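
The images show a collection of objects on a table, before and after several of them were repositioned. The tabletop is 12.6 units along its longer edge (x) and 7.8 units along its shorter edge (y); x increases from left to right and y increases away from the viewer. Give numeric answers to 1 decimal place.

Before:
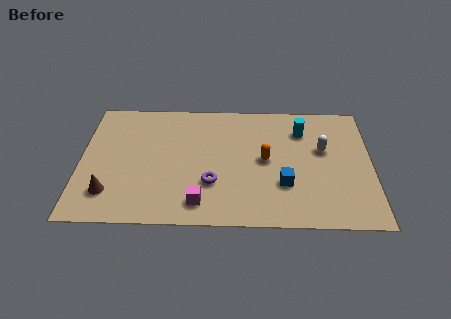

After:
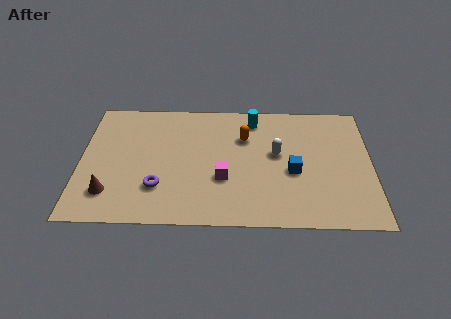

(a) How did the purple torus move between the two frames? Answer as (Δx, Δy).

(-2.3, -0.3)

From the two frames, the purple torus sits at roughly (5.7, 2.5) before and (3.4, 2.2) after.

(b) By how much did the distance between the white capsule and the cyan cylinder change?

+0.9

Before: roughly 1.5 units apart; after: 2.4. That's 0.9 units further apart.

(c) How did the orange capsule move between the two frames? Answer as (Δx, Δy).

(-0.9, 1.4)

The orange capsule was at about (8.0, 4.0) and moved to about (7.1, 5.4).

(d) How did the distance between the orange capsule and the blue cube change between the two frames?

+1.3

The distance was about 1.7 in the first image and 3.0 in the second, so they moved 1.3 units further apart.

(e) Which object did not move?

the brown cone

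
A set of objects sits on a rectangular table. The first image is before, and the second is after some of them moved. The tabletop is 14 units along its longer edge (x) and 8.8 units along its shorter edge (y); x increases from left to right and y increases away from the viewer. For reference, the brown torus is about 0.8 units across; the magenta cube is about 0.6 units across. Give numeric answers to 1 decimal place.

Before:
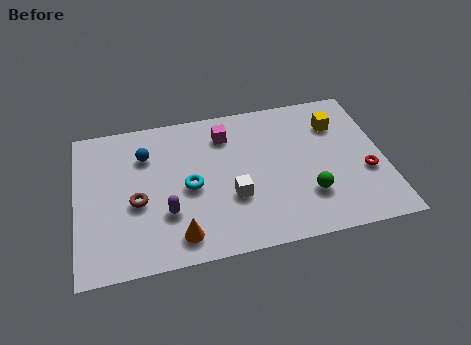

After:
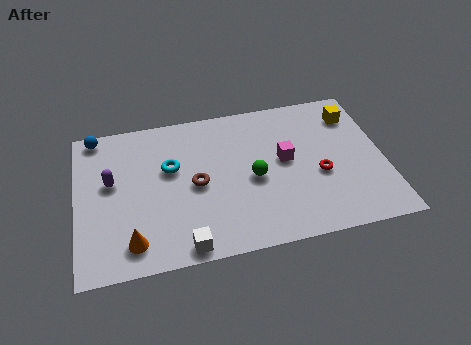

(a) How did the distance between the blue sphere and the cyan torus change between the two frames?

+1.2

The distance was about 3.0 in the first image and 4.2 in the second, so they moved 1.2 units further apart.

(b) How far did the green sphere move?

2.8

From (10.4, 2.5) to (8.0, 4.0), the green sphere covered √(2.4² + 1.5²) ≈ 2.8 units.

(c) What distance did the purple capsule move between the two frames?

3.3

The purple capsule was near (4.0, 2.8) before and (1.6, 5.1) after, so it travelled √(2.4² + 2.3²) ≈ 3.3 units.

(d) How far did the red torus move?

2.1

The red torus was near (13.1, 3.3) before and (11.0, 3.6) after, so it travelled √(2.1² + 0.3²) ≈ 2.1 units.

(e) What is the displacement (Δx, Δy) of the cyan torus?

(-0.8, 1.3)

From the two frames, the cyan torus sits at roughly (5.1, 4.1) before and (4.3, 5.4) after.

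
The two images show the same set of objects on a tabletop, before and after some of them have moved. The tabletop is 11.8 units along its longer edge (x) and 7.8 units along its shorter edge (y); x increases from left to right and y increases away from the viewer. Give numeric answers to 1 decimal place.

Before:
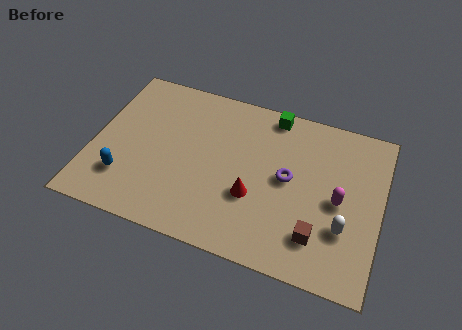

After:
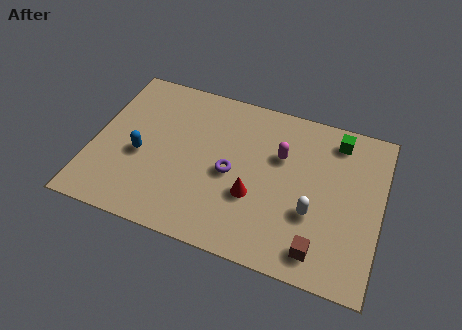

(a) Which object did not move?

the red cone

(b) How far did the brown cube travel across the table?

0.6

The brown cube was near (9.4, 1.8) before and (9.5, 1.2) after, so it travelled √(0.1² + 0.6²) ≈ 0.6 units.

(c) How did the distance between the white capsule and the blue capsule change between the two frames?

-1.8

They were about 8.9 units apart before and 7.1 after — 1.8 units closer together.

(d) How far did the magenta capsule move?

2.9

From (10.1, 3.7) to (7.6, 5.1), the magenta capsule covered √(2.5² + 1.4²) ≈ 2.9 units.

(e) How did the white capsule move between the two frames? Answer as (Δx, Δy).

(-1.3, 0.3)

From the two frames, the white capsule sits at roughly (10.4, 2.5) before and (9.1, 2.8) after.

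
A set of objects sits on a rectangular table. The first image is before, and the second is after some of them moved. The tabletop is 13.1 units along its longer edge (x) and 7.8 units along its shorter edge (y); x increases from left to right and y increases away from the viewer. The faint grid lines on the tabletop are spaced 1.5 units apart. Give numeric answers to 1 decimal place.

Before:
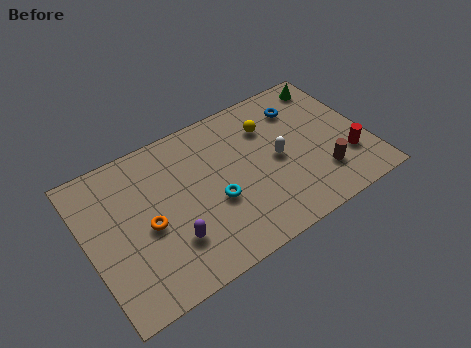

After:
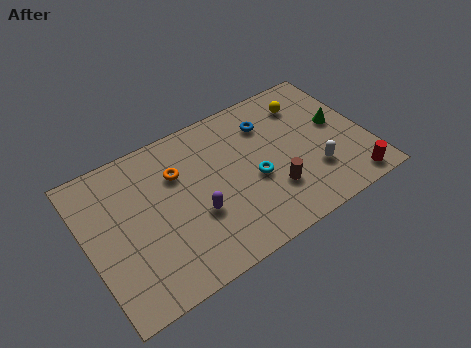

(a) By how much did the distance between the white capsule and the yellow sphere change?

+1.9

Before: roughly 1.9 units apart; after: 3.8. That's 1.9 units further apart.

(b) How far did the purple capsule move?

1.5

From (3.6, 2.2) to (4.9, 2.9), the purple capsule covered √(1.3² + 0.7²) ≈ 1.5 units.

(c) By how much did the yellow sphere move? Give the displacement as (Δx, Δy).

(1.9, 0.4)

From the two frames, the yellow sphere sits at roughly (8.8, 5.7) before and (10.7, 6.1) after.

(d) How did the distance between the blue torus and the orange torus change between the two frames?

-3.7

They were about 8.1 units apart before and 4.4 after — 3.7 units closer together.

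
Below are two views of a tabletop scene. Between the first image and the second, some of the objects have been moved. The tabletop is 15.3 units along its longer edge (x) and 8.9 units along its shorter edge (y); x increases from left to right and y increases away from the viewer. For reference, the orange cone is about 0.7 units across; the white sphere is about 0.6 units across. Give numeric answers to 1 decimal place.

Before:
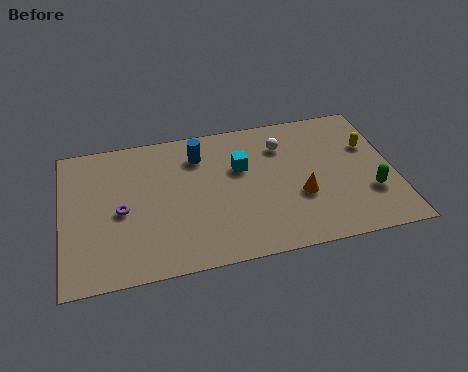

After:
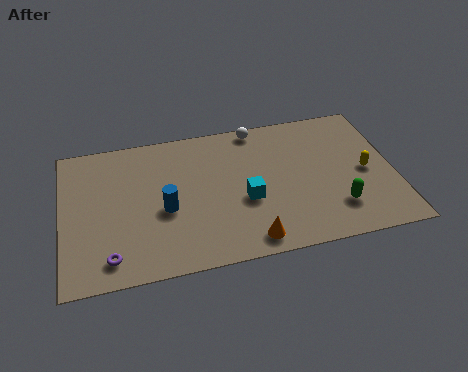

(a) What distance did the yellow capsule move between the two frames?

1.6

The yellow capsule moved from about (14.3, 5.8) to (14.0, 4.2), a distance of √(0.3² + 1.6²) ≈ 1.6.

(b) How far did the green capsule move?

1.7

From (14.1, 2.8) to (12.5, 2.2), the green capsule covered √(1.6² + 0.6²) ≈ 1.7 units.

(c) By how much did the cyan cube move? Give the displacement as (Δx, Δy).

(0.1, -2.1)

The cyan cube started near (8.3, 5.7) and ended near (8.4, 3.6).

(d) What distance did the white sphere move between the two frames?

1.8

The white sphere was near (10.3, 6.7) before and (9.2, 8.1) after, so it travelled √(1.1² + 1.4²) ≈ 1.8 units.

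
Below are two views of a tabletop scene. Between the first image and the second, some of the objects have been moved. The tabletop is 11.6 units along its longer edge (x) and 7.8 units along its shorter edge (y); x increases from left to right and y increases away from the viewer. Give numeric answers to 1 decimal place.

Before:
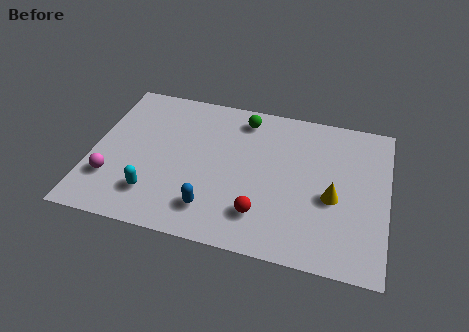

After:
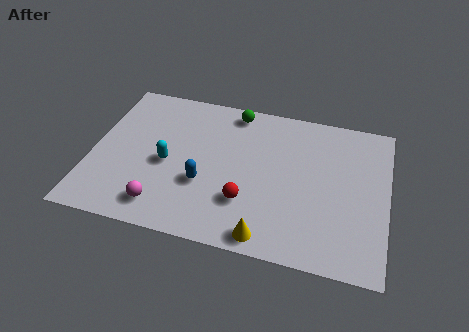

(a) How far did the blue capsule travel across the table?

1.3

The blue capsule moved from about (4.9, 1.6) to (4.5, 2.8), a distance of √(0.4² + 1.2²) ≈ 1.3.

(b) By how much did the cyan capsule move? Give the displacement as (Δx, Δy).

(0.4, 1.7)

From the two frames, the cyan capsule sits at roughly (2.6, 1.8) before and (3.0, 3.5) after.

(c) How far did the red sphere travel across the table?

0.8

The red sphere moved from about (6.8, 1.8) to (6.2, 2.3), a distance of √(0.6² + 0.5²) ≈ 0.8.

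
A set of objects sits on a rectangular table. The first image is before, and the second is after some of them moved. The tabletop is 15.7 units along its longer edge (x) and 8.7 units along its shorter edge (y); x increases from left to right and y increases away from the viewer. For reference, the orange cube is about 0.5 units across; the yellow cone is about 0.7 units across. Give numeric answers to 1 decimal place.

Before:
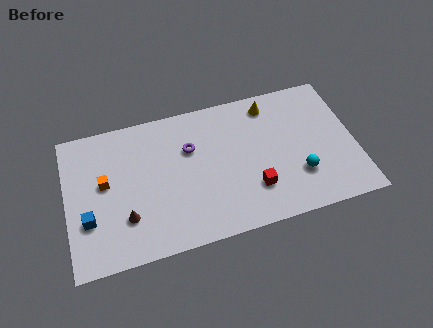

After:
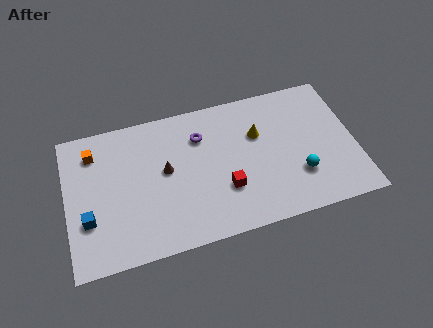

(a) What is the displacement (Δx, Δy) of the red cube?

(-1.5, 0.4)

From the two frames, the red cube sits at roughly (10.0, 2.4) before and (8.5, 2.8) after.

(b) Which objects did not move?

the cyan sphere and the blue cube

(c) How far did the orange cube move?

2.1

The orange cube was near (2.1, 4.9) before and (1.6, 6.9) after, so it travelled √(0.5² + 2.0²) ≈ 2.1 units.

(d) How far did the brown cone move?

3.3

The brown cone was near (3.1, 2.5) before and (5.4, 4.8) after, so it travelled √(2.3² + 2.3²) ≈ 3.3 units.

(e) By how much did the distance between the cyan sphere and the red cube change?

+1.5

The distance was about 2.5 in the first image and 4.0 in the second, so they moved 1.5 units further apart.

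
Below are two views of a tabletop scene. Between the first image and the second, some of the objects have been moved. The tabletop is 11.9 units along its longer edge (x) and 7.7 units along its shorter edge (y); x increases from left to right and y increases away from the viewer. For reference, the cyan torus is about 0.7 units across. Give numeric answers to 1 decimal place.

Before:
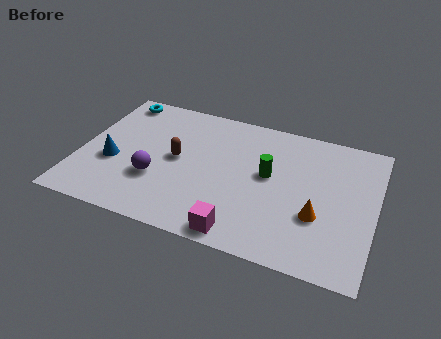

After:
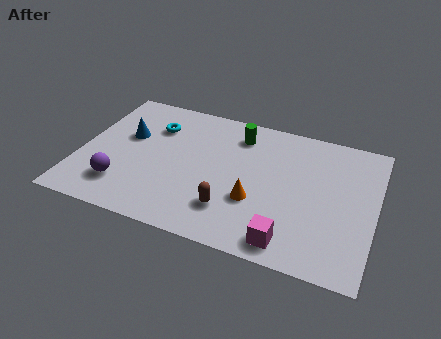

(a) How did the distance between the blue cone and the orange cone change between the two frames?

-2.5

Before: roughly 8.3 units apart; after: 5.8. That's 2.5 units closer together.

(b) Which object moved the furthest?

the brown capsule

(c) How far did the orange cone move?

2.5

The orange cone was near (9.7, 2.7) before and (7.2, 2.7) after, so it travelled √(2.5² + 0.0²) ≈ 2.5 units.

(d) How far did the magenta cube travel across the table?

1.9

From (6.8, 0.8) to (8.7, 1.0), the magenta cube covered √(1.9² + 0.2²) ≈ 1.9 units.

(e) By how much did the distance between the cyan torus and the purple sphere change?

-0.8

They were about 4.7 units apart before and 3.9 after — 0.8 units closer together.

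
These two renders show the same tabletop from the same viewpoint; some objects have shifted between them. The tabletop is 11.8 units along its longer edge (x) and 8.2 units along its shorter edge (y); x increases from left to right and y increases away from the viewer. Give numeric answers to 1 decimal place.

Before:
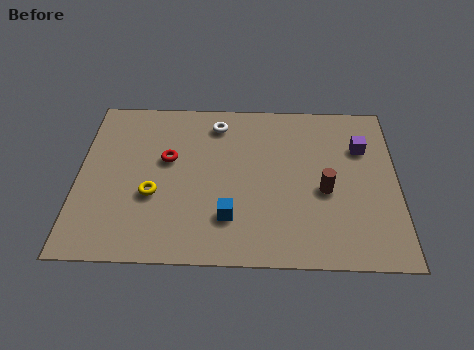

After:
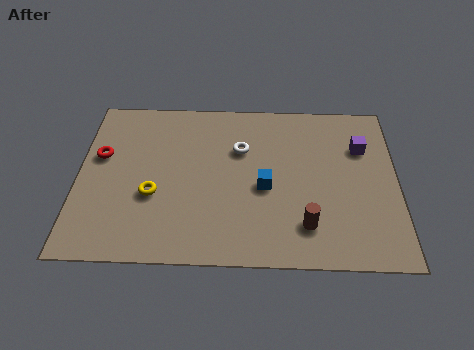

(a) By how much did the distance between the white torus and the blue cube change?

-2.6

The distance was about 4.7 in the first image and 2.1 in the second, so they moved 2.6 units closer together.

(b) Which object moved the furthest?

the red torus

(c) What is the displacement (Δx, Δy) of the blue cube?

(1.3, 1.5)

The blue cube was at about (5.6, 2.1) and moved to about (6.9, 3.6).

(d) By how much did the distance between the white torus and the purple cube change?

-1.0

The distance was about 5.5 in the first image and 4.5 in the second, so they moved 1.0 units closer together.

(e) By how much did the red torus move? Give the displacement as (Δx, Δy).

(-2.5, 0.1)

The red torus started near (3.3, 4.9) and ended near (0.8, 5.0).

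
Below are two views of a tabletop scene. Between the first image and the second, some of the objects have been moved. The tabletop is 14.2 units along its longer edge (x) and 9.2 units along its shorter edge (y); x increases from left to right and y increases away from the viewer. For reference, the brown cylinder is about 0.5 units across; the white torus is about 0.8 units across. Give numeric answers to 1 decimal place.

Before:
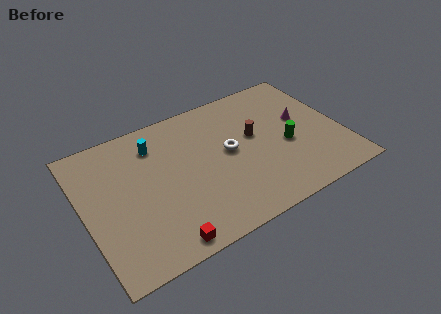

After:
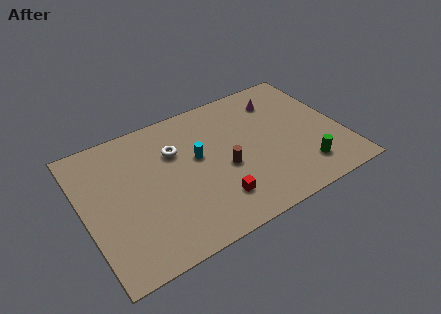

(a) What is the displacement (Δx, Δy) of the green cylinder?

(0.6, -2.0)

The green cylinder started near (11.1, 3.9) and ended near (11.7, 1.9).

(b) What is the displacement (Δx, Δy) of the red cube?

(3.1, 1.2)

The red cube was at about (3.7, 0.9) and moved to about (6.8, 2.1).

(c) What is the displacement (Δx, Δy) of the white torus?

(-2.8, 1.4)

The white torus started near (8.0, 4.9) and ended near (5.2, 6.3).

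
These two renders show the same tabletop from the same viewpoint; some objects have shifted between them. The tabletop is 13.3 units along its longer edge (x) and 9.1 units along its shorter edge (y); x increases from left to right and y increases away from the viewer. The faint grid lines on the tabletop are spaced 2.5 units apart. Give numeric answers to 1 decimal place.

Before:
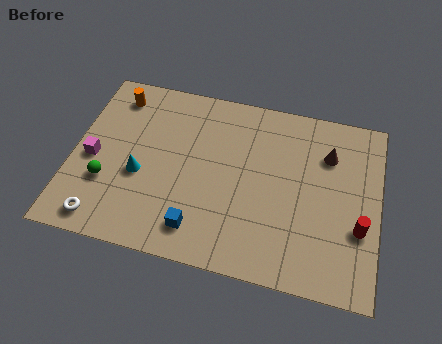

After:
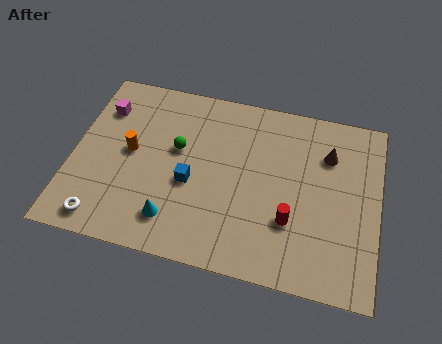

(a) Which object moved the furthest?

the green sphere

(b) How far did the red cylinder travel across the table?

2.9

The red cylinder was near (12.5, 3.2) before and (9.6, 2.9) after, so it travelled √(2.9² + 0.3²) ≈ 2.9 units.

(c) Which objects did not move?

the brown cone and the white torus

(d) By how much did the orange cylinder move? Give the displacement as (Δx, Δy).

(0.9, -2.8)

From the two frames, the orange cylinder sits at roughly (1.6, 7.6) before and (2.5, 4.8) after.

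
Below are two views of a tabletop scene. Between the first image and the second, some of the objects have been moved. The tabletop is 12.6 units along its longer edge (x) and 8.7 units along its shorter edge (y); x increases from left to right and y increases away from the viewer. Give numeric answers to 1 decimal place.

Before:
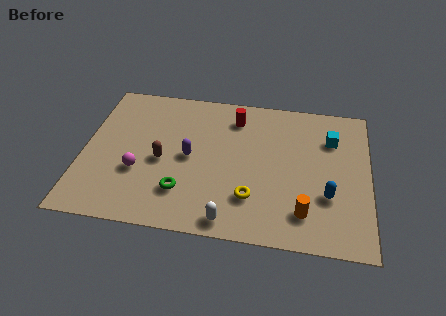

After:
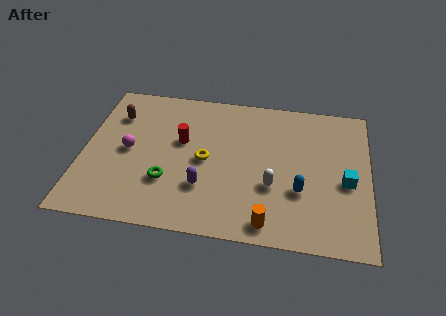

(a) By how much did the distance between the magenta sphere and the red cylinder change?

-3.2

Before: roughly 5.7 units apart; after: 2.5. That's 3.2 units closer together.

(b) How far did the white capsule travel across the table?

2.8

From (6.6, 0.9) to (8.4, 3.1), the white capsule covered √(1.8² + 2.2²) ≈ 2.8 units.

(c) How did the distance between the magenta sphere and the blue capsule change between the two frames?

-0.6

They were about 8.3 units apart before and 7.7 after — 0.6 units closer together.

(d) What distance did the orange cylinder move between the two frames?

1.7

From (9.8, 1.8) to (8.3, 1.0), the orange cylinder covered √(1.5² + 0.8²) ≈ 1.7 units.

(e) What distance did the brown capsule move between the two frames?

3.3

The brown capsule was near (3.5, 3.9) before and (1.3, 6.4) after, so it travelled √(2.2² + 2.5²) ≈ 3.3 units.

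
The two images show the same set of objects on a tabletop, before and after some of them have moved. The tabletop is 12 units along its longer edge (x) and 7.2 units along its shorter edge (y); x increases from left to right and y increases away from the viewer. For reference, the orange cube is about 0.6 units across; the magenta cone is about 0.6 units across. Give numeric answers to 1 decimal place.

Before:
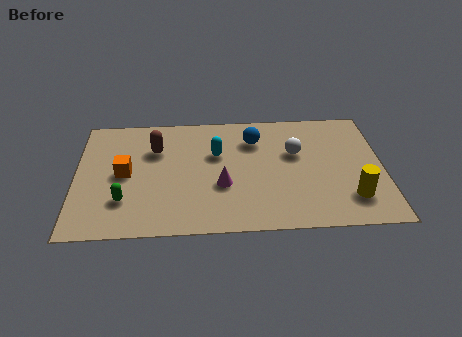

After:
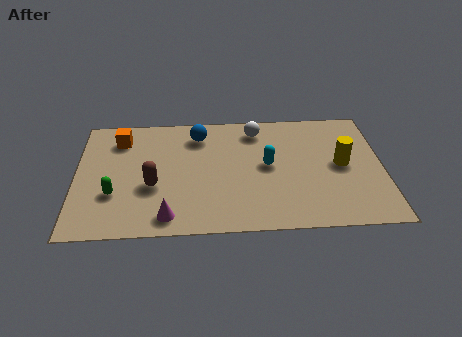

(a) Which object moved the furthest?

the magenta cone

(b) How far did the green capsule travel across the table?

0.6

The green capsule moved from about (1.9, 2.0) to (1.5, 2.4), a distance of √(0.4² + 0.4²) ≈ 0.6.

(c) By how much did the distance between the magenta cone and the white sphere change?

+2.7

They were about 3.4 units apart before and 6.1 after — 2.7 units further apart.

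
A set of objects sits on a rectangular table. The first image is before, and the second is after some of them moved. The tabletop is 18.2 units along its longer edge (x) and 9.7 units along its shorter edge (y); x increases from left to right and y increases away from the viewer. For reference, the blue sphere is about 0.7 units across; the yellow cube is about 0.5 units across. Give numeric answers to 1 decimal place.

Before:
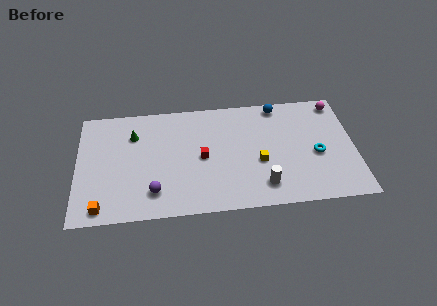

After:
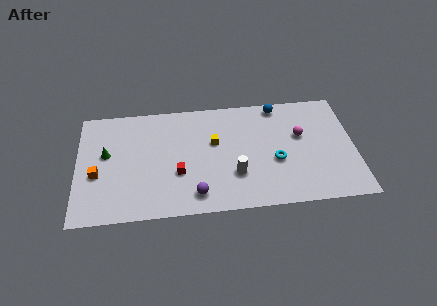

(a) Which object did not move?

the blue sphere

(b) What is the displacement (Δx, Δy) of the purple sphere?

(2.7, -0.5)

From the two frames, the purple sphere sits at roughly (5.0, 2.1) before and (7.7, 1.6) after.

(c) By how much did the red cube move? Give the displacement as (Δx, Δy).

(-1.6, -1.2)

The red cube was at about (8.2, 4.7) and moved to about (6.6, 3.5).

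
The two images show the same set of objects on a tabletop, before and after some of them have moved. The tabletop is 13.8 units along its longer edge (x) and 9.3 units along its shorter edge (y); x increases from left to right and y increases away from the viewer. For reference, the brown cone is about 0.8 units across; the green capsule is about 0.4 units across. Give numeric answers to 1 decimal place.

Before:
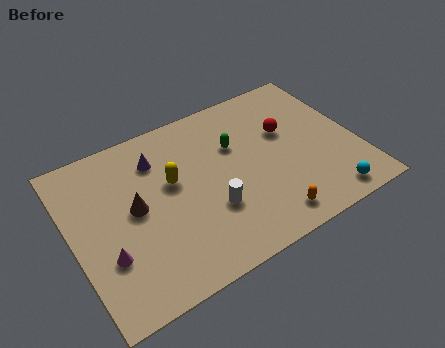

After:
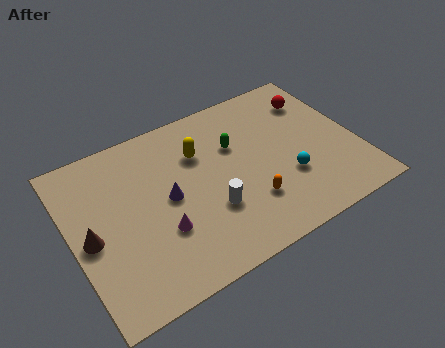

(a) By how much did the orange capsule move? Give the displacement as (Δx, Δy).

(-0.7, 1.3)

The orange capsule was at about (8.9, 1.3) and moved to about (8.2, 2.6).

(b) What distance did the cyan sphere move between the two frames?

2.6

The cyan sphere was near (11.8, 1.1) before and (10.2, 3.1) after, so it travelled √(1.6² + 2.0²) ≈ 2.6 units.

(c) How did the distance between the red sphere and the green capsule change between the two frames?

+1.8

The distance was about 2.5 in the first image and 4.3 in the second, so they moved 1.8 units further apart.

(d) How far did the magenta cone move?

2.6

From (1.4, 3.0) to (4.0, 3.1), the magenta cone covered √(2.6² + 0.1²) ≈ 2.6 units.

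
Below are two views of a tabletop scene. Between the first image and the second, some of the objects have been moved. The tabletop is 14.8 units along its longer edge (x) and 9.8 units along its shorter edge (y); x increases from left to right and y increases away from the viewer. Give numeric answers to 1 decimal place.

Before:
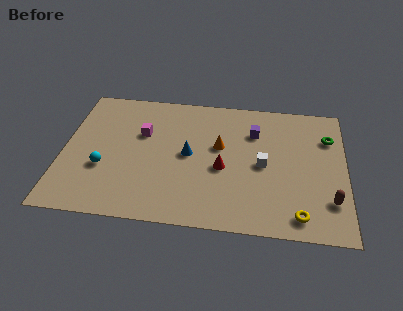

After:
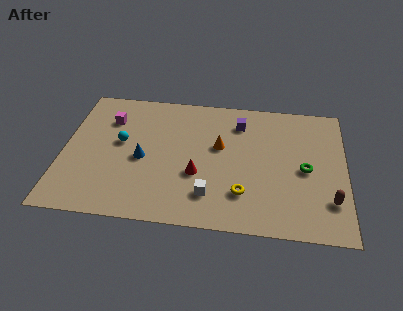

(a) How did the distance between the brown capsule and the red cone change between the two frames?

+1.1

The distance was about 5.9 in the first image and 7.0 in the second, so they moved 1.1 units further apart.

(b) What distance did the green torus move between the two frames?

2.8

The green torus moved from about (13.9, 7.1) to (12.7, 4.6), a distance of √(1.2² + 2.5²) ≈ 2.8.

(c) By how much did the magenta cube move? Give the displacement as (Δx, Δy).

(-1.8, 0.9)

From the two frames, the magenta cube sits at roughly (4.1, 6.3) before and (2.3, 7.2) after.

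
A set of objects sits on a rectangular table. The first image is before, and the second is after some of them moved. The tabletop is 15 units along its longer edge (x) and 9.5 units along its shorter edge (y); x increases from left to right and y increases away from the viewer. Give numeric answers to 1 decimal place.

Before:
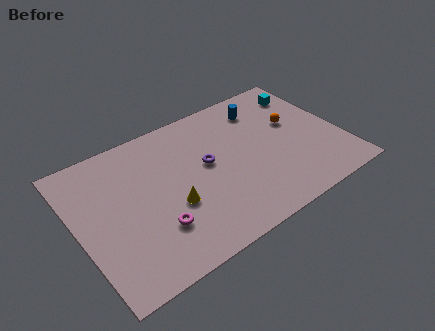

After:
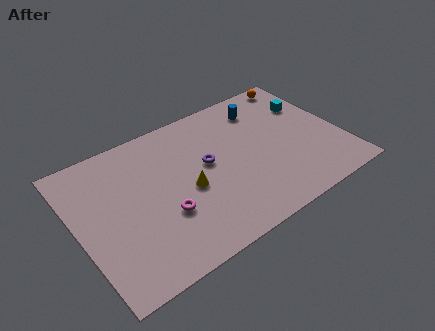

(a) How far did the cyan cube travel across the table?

1.0

The cyan cube moved from about (13.7, 7.6) to (13.7, 6.6), a distance of √(0.0² + 1.0²) ≈ 1.0.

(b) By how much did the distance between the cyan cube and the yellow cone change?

-1.5

The distance was about 9.5 in the first image and 8.0 in the second, so they moved 1.5 units closer together.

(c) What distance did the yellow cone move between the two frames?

1.2

The yellow cone moved from about (5.1, 3.6) to (6.1, 4.2), a distance of √(1.0² + 0.6²) ≈ 1.2.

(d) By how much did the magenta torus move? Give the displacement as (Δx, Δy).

(0.6, 0.6)

From the two frames, the magenta torus sits at roughly (4.0, 2.7) before and (4.6, 3.3) after.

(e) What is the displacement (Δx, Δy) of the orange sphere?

(1.0, 2.9)

From the two frames, the orange sphere sits at roughly (12.6, 5.7) before and (13.6, 8.6) after.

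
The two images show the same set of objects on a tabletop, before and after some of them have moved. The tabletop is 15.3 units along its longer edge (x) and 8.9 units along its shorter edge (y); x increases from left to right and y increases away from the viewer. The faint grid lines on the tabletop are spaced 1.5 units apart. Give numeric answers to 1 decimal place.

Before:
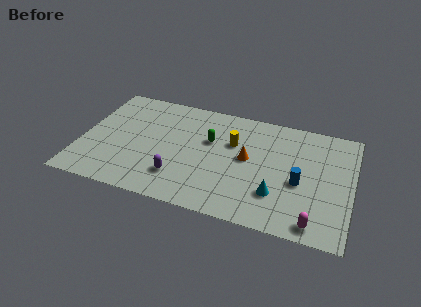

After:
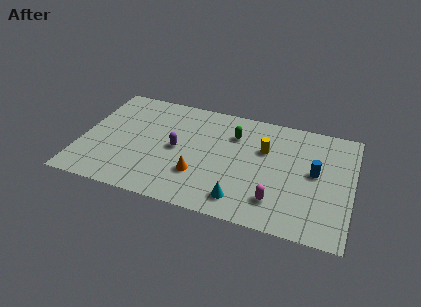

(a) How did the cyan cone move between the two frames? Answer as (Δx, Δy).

(-1.9, -1.0)

From the two frames, the cyan cone sits at roughly (11.2, 2.5) before and (9.3, 1.5) after.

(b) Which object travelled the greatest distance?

the orange cone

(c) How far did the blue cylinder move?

1.3

From (12.4, 3.8) to (13.2, 4.8), the blue cylinder covered √(0.8² + 1.0²) ≈ 1.3 units.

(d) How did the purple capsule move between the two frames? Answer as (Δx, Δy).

(-0.3, 2.2)

The purple capsule started near (5.7, 2.2) and ended near (5.4, 4.4).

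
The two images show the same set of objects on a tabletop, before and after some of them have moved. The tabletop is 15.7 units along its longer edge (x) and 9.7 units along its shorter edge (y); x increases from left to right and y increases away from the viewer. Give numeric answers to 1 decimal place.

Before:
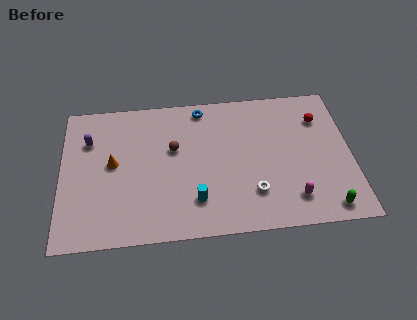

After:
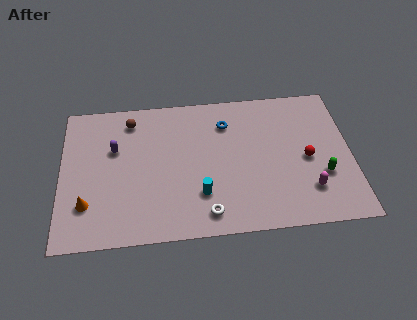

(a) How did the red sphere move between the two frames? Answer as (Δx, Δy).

(-0.8, -2.7)

From the two frames, the red sphere sits at roughly (14.1, 7.2) before and (13.3, 4.5) after.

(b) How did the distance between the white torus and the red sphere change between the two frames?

+0.3

The distance was about 6.0 in the first image and 6.3 in the second, so they moved 0.3 units further apart.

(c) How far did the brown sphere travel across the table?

3.2

The brown sphere moved from about (6.1, 5.9) to (3.8, 8.1), a distance of √(2.3² + 2.2²) ≈ 3.2.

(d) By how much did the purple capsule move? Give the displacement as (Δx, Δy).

(1.4, -0.7)

The purple capsule started near (1.5, 6.9) and ended near (2.9, 6.2).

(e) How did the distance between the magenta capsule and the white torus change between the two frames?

+3.4

They were about 2.2 units apart before and 5.6 after — 3.4 units further apart.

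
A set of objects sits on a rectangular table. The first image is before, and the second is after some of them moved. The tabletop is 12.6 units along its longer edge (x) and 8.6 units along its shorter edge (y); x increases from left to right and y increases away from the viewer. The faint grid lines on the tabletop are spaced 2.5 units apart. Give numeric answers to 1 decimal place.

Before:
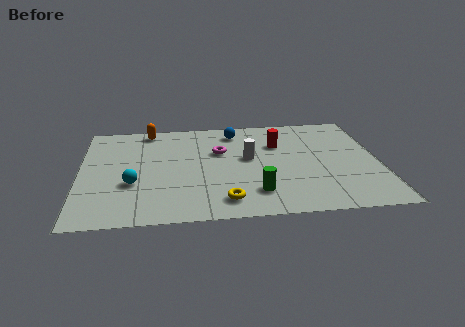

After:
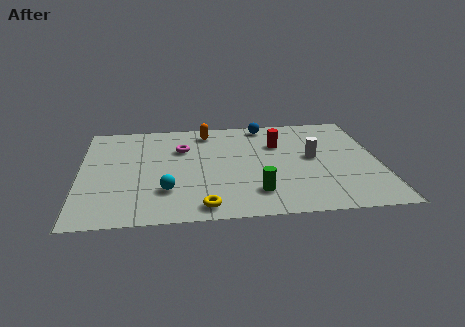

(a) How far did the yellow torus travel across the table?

1.0

From (6.0, 1.4) to (5.1, 1.0), the yellow torus covered √(0.9² + 0.4²) ≈ 1.0 units.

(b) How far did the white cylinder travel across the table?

2.7

The white cylinder was near (7.1, 4.8) before and (9.8, 4.6) after, so it travelled √(2.7² + 0.2²) ≈ 2.7 units.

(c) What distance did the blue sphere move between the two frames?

1.4

From (6.6, 7.2) to (7.9, 7.7), the blue sphere covered √(1.3² + 0.5²) ≈ 1.4 units.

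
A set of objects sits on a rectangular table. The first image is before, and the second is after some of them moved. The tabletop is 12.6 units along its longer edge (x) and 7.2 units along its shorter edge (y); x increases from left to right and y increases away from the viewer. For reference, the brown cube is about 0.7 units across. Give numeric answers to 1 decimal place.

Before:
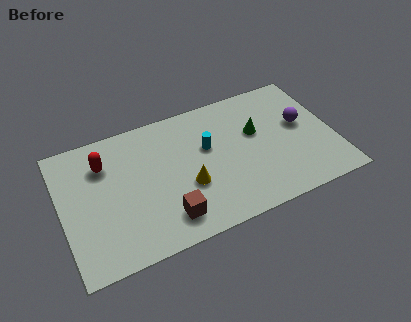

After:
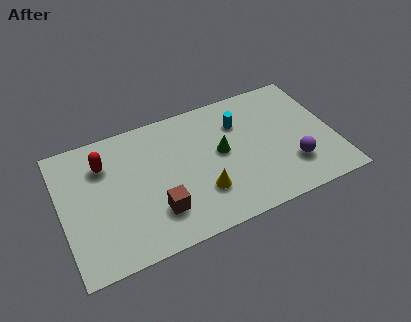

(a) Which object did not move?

the red capsule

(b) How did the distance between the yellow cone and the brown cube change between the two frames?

+0.4

The distance was about 1.7 in the first image and 2.1 in the second, so they moved 0.4 units further apart.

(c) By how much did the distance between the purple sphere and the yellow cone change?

-1.5

The distance was about 5.7 in the first image and 4.2 in the second, so they moved 1.5 units closer together.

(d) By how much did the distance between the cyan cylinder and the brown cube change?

+1.6

They were about 3.7 units apart before and 5.3 after — 1.6 units further apart.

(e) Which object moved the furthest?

the purple sphere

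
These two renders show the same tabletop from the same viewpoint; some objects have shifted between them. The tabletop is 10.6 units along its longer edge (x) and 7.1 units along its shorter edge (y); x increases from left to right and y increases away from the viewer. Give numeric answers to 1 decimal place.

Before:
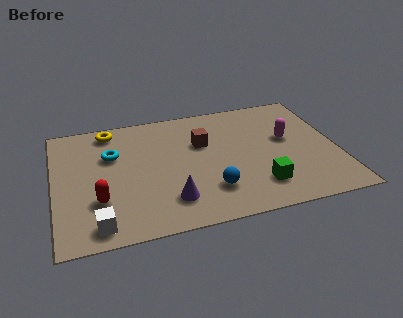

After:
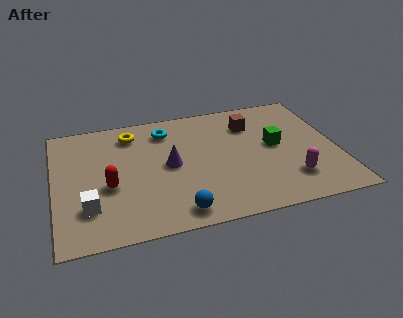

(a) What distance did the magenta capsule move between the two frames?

2.4

The magenta capsule was near (8.8, 4.1) before and (8.7, 1.7) after, so it travelled √(0.1² + 2.4²) ≈ 2.4 units.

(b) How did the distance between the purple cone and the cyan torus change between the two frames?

-1.6

They were about 3.7 units apart before and 2.1 after — 1.6 units closer together.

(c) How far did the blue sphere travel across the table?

1.6

The blue sphere was near (5.7, 1.8) before and (4.4, 0.9) after, so it travelled √(1.3² + 0.9²) ≈ 1.6 units.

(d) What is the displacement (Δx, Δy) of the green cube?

(0.8, 2.2)

The green cube started near (7.5, 1.6) and ended near (8.3, 3.8).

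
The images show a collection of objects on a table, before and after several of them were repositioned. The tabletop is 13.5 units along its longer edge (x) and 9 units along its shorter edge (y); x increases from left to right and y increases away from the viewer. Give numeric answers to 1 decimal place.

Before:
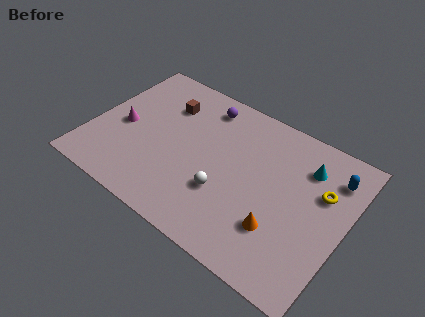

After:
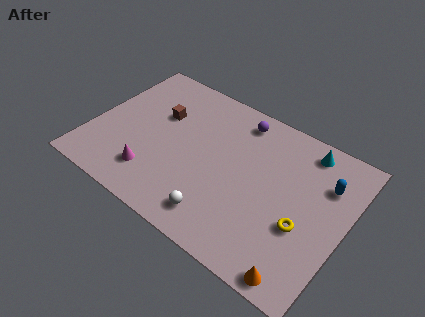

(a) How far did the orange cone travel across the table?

2.3

The orange cone was near (10.4, 2.6) before and (11.9, 0.8) after, so it travelled √(1.5² + 1.8²) ≈ 2.3 units.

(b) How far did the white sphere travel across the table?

1.5

From (7.4, 3.0) to (7.4, 1.5), the white sphere covered √(0.0² + 1.5²) ≈ 1.5 units.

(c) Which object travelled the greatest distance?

the magenta cone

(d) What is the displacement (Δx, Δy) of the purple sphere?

(1.9, 0.1)

The purple sphere started near (5.4, 7.6) and ended near (7.3, 7.7).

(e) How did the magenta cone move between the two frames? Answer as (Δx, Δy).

(2.1, -2.1)

From the two frames, the magenta cone sits at roughly (1.6, 4.1) before and (3.7, 2.0) after.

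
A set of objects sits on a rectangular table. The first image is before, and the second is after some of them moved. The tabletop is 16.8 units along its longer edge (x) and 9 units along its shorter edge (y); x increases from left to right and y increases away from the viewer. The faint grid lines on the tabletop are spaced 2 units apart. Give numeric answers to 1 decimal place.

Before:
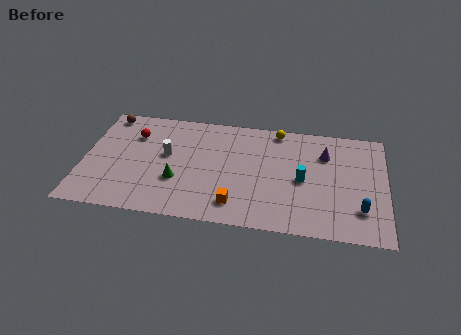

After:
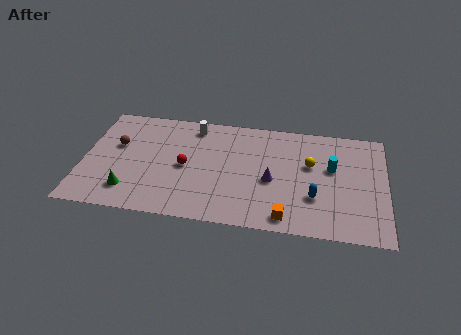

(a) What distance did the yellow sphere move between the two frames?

3.2

From (10.7, 8.1) to (12.6, 5.5), the yellow sphere covered √(1.9² + 2.6²) ≈ 3.2 units.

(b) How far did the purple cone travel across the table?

3.9

The purple cone moved from about (13.4, 6.5) to (10.5, 3.9), a distance of √(2.9² + 2.6²) ≈ 3.9.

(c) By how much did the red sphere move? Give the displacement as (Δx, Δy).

(3.0, -2.2)

From the two frames, the red sphere sits at roughly (2.7, 6.5) before and (5.7, 4.3) after.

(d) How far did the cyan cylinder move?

2.0

The cyan cylinder moved from about (12.2, 4.2) to (13.8, 5.4), a distance of √(1.6² + 1.2²) ≈ 2.0.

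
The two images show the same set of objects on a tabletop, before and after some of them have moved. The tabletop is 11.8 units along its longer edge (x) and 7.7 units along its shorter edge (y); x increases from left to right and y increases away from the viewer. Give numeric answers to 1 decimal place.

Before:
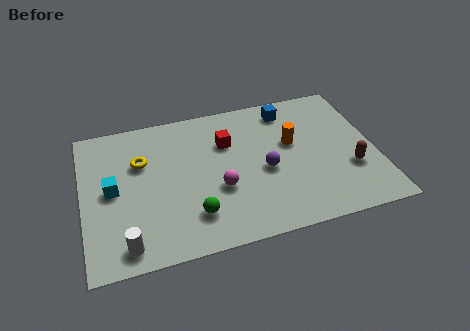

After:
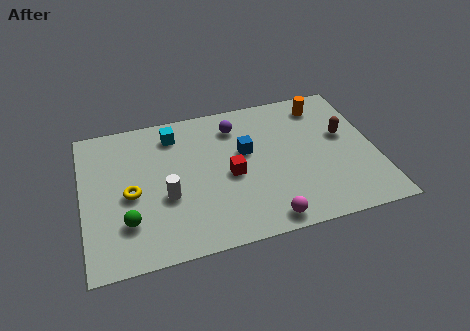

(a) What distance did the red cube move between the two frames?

1.8

The red cube was near (5.9, 5.3) before and (5.9, 3.5) after, so it travelled √(0.0² + 1.8²) ≈ 1.8 units.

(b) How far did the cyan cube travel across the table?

3.5

From (1.2, 3.9) to (3.8, 6.3), the cyan cube covered √(2.6² + 2.4²) ≈ 3.5 units.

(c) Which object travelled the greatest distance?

the cyan cube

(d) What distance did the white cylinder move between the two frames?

2.6

The white cylinder moved from about (1.6, 1.0) to (3.3, 3.0), a distance of √(1.7² + 2.0²) ≈ 2.6.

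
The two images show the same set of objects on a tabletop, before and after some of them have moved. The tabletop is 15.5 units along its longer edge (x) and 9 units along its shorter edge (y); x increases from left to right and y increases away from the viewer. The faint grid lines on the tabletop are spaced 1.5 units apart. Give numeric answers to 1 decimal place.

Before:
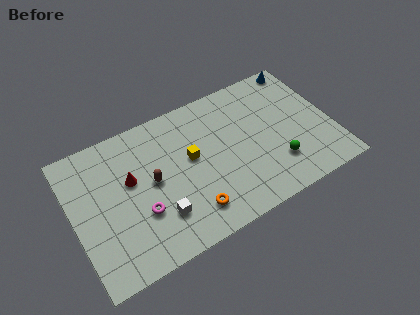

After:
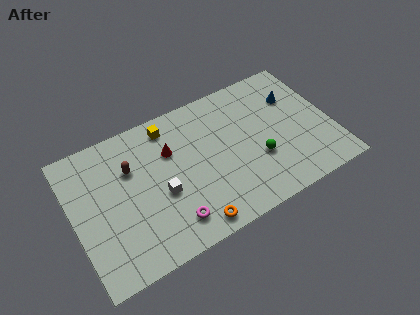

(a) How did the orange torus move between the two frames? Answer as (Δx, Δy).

(-0.1, -0.8)

The orange torus started near (6.6, 1.8) and ended near (6.5, 1.0).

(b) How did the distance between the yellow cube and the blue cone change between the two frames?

-0.3

They were about 7.9 units apart before and 7.6 after — 0.3 units closer together.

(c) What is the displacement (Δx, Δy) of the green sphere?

(-1.0, 0.8)

From the two frames, the green sphere sits at roughly (11.9, 2.4) before and (10.9, 3.2) after.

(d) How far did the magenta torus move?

2.1

From (3.8, 3.1) to (5.4, 1.7), the magenta torus covered √(1.6² + 1.4²) ≈ 2.1 units.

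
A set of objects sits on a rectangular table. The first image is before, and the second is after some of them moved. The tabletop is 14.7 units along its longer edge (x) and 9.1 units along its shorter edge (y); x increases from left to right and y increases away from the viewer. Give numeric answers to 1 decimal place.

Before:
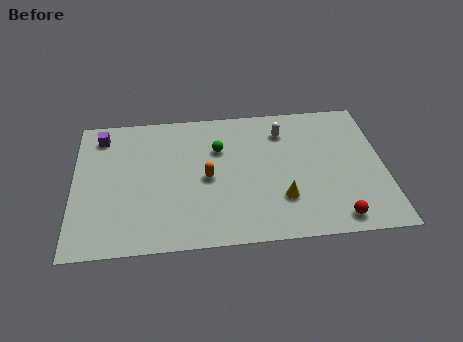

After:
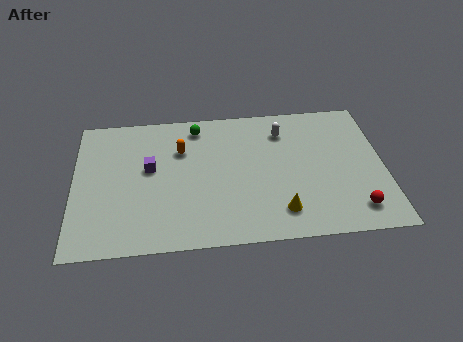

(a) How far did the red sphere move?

1.0

From (12.3, 1.1) to (13.2, 1.6), the red sphere covered √(0.9² + 0.5²) ≈ 1.0 units.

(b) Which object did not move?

the white capsule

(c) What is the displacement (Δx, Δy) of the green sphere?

(-1.0, 1.6)

The green sphere started near (6.9, 6.2) and ended near (5.9, 7.8).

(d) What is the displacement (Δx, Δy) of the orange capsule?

(-1.2, 2.0)

The orange capsule started near (6.3, 4.3) and ended near (5.1, 6.3).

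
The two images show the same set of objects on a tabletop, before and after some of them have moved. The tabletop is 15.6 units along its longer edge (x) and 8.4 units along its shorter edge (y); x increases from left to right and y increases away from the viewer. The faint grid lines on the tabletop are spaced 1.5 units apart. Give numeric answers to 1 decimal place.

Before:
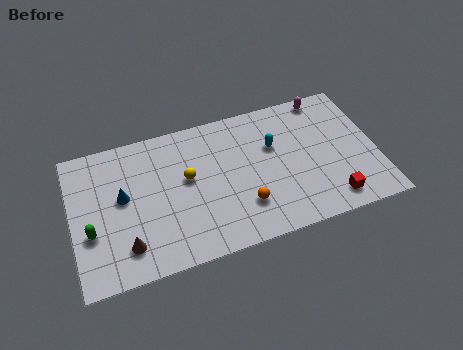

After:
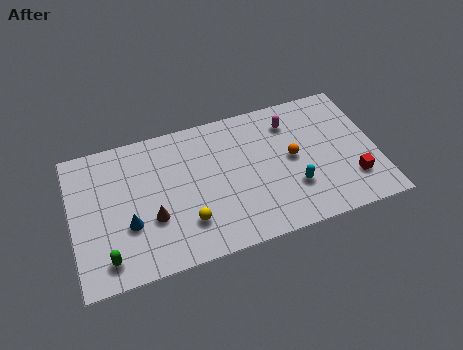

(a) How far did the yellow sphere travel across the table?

2.6

From (5.9, 4.8) to (5.7, 2.2), the yellow sphere covered √(0.2² + 2.6²) ≈ 2.6 units.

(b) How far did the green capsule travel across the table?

1.8

The green capsule was near (0.9, 3.1) before and (1.6, 1.4) after, so it travelled √(0.7² + 1.7²) ≈ 1.8 units.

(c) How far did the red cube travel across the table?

1.5

The red cube was near (13.0, 1.3) before and (14.2, 2.2) after, so it travelled √(1.2² + 0.9²) ≈ 1.5 units.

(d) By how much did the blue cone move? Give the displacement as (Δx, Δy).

(0.2, -1.7)

The blue cone started near (2.6, 4.7) and ended near (2.8, 3.0).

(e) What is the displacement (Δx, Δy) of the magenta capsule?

(-1.9, -1.0)

The magenta capsule started near (13.3, 7.6) and ended near (11.4, 6.6).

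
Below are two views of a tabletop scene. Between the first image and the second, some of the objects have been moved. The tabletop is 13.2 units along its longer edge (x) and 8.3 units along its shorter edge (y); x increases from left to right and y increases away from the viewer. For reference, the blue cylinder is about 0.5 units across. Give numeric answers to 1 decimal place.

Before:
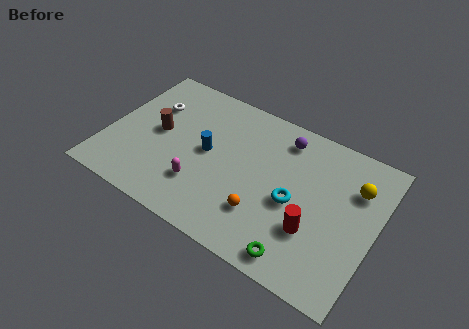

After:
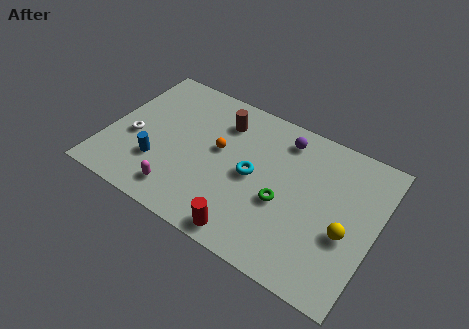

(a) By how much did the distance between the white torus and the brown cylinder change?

+3.5

Before: roughly 1.5 units apart; after: 5.0. That's 3.5 units further apart.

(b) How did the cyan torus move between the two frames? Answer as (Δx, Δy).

(-2.1, 0.4)

The cyan torus was at about (9.3, 3.7) and moved to about (7.2, 4.1).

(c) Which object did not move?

the purple sphere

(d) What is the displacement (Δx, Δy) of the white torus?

(-0.5, -2.3)

The white torus started near (1.8, 5.7) and ended near (1.3, 3.4).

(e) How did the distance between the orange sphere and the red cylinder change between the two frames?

+1.9

The distance was about 2.4 in the first image and 4.3 in the second, so they moved 1.9 units further apart.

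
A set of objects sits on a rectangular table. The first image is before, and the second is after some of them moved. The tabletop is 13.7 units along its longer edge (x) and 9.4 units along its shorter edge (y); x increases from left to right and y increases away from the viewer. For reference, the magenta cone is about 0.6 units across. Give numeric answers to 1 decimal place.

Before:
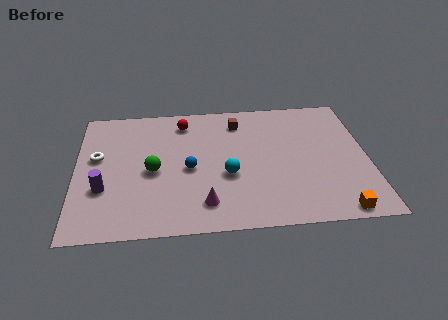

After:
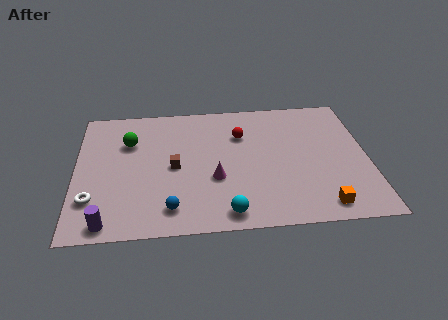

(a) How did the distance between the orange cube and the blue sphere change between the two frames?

-0.6

The distance was about 7.6 in the first image and 7.0 in the second, so they moved 0.6 units closer together.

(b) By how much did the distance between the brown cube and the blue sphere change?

-1.2

They were about 4.1 units apart before and 2.9 after — 1.2 units closer together.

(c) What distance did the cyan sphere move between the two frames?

2.6

The cyan sphere was near (7.1, 3.7) before and (7.0, 1.1) after, so it travelled √(0.1² + 2.6²) ≈ 2.6 units.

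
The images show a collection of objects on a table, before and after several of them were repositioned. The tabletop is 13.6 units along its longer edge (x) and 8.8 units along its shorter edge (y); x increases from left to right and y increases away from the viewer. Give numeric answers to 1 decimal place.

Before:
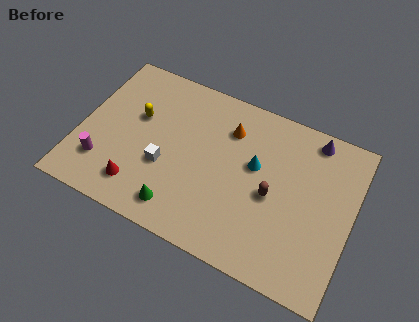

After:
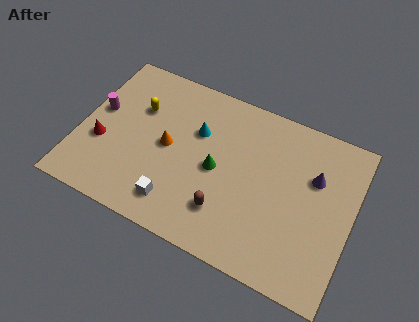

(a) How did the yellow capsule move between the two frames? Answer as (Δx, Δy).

(0.0, 0.5)

The yellow capsule was at about (2.7, 5.4) and moved to about (2.7, 5.9).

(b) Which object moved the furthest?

the orange cone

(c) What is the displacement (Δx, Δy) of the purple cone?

(0.3, -2.0)

The purple cone was at about (11.3, 7.8) and moved to about (11.6, 5.8).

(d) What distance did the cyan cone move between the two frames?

3.1

The cyan cone moved from about (8.7, 5.2) to (5.7, 5.8), a distance of √(3.0² + 0.6²) ≈ 3.1.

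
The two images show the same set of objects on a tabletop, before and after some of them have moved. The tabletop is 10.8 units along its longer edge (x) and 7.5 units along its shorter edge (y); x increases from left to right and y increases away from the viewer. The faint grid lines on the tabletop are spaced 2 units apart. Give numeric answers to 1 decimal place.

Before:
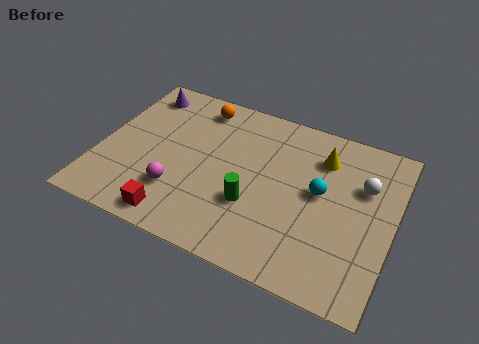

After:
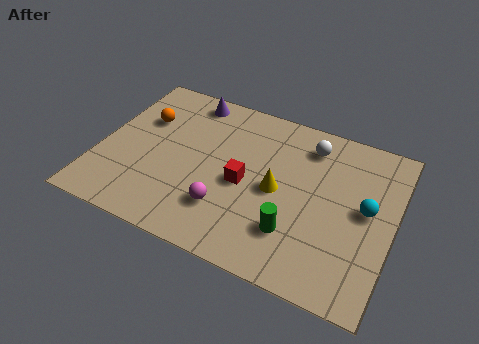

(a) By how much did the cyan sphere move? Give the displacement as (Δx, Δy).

(1.7, -0.1)

The cyan sphere was at about (8.1, 4.1) and moved to about (9.8, 4.0).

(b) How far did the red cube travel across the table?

3.3

The red cube moved from about (3.2, 0.9) to (5.4, 3.4), a distance of √(2.2² + 2.5²) ≈ 3.3.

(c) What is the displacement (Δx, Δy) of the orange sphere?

(-1.9, -1.4)

The orange sphere started near (3.3, 6.4) and ended near (1.4, 5.0).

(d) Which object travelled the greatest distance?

the red cube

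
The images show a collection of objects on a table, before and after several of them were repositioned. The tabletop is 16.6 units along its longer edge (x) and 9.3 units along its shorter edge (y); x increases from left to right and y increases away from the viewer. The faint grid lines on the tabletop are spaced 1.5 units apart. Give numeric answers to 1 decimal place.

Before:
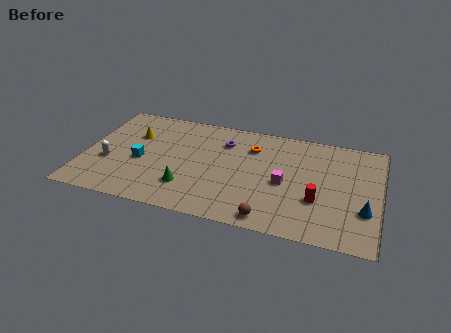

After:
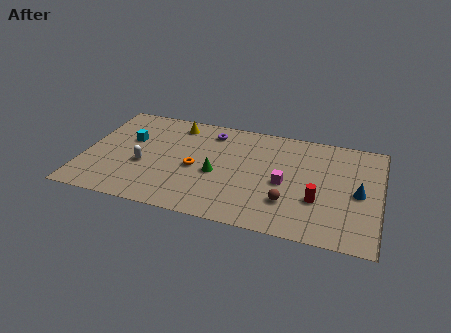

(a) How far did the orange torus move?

4.0

The orange torus moved from about (9.3, 6.9) to (6.3, 4.2), a distance of √(3.0² + 2.7²) ≈ 4.0.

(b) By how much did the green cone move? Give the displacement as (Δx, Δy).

(1.5, 1.6)

The green cone was at about (6.0, 2.4) and moved to about (7.5, 4.0).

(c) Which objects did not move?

the magenta cube and the red cylinder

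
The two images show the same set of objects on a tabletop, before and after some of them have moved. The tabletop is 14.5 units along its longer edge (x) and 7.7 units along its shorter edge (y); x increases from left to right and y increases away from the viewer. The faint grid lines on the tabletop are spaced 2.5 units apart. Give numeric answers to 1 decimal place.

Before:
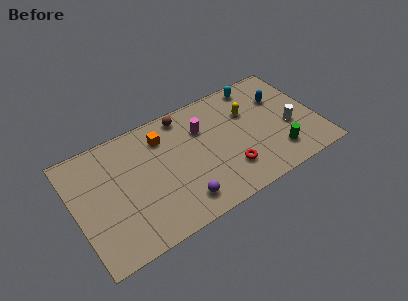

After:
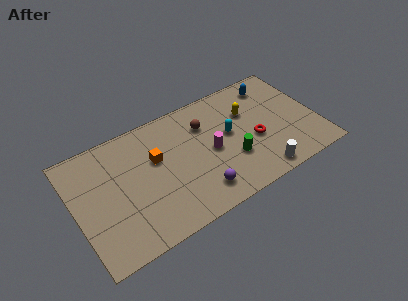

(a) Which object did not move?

the yellow capsule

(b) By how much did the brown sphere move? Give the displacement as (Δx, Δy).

(1.1, -1.2)

From the two frames, the brown sphere sits at roughly (6.9, 6.8) before and (8.0, 5.6) after.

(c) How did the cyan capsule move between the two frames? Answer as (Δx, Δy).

(-2.1, -2.5)

From the two frames, the cyan capsule sits at roughly (11.4, 6.8) before and (9.3, 4.3) after.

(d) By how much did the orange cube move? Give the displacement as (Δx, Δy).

(-0.6, -1.2)

The orange cube started near (5.5, 6.0) and ended near (4.9, 4.8).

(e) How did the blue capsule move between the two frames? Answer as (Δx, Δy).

(-0.3, 1.1)

The blue capsule was at about (12.6, 5.3) and moved to about (12.3, 6.4).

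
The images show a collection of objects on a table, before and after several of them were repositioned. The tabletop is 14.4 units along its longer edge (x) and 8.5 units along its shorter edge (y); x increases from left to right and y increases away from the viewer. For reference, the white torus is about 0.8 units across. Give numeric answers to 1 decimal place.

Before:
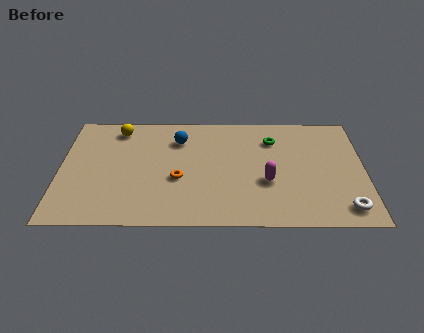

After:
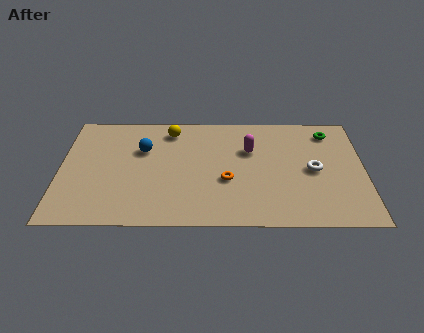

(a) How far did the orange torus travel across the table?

2.3

The orange torus was near (5.6, 3.4) before and (7.9, 3.3) after, so it travelled √(2.3² + 0.1²) ≈ 2.3 units.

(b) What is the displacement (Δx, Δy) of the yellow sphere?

(2.5, -0.1)

The yellow sphere was at about (2.7, 7.2) and moved to about (5.2, 7.1).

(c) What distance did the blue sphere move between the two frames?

1.9

The blue sphere was near (5.6, 6.4) before and (3.9, 5.6) after, so it travelled √(1.7² + 0.8²) ≈ 1.9 units.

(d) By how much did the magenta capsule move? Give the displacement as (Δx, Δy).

(-0.8, 2.4)

From the two frames, the magenta capsule sits at roughly (9.8, 3.2) before and (9.0, 5.6) after.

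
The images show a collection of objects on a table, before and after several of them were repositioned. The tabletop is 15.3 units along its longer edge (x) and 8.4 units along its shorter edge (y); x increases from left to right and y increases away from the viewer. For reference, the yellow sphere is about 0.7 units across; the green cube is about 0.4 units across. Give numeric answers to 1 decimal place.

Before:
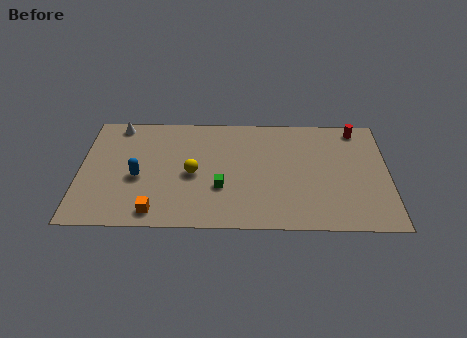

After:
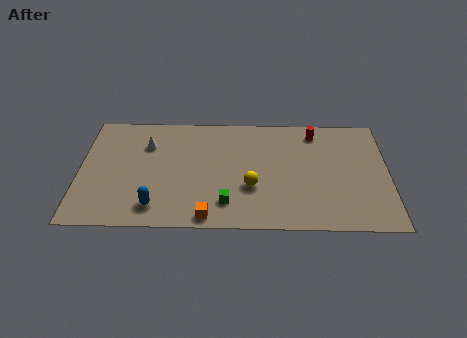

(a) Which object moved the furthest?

the yellow sphere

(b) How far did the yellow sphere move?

3.0

The yellow sphere was near (5.6, 3.9) before and (8.5, 3.0) after, so it travelled √(2.9² + 0.9²) ≈ 3.0 units.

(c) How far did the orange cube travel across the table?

2.6

From (3.8, 1.1) to (6.4, 0.8), the orange cube covered √(2.6² + 0.3²) ≈ 2.6 units.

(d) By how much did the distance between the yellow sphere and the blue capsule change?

+2.2

The distance was about 2.7 in the first image and 4.9 in the second, so they moved 2.2 units further apart.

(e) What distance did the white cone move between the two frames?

2.1

The white cone was near (1.8, 7.5) before and (3.3, 6.0) after, so it travelled √(1.5² + 1.5²) ≈ 2.1 units.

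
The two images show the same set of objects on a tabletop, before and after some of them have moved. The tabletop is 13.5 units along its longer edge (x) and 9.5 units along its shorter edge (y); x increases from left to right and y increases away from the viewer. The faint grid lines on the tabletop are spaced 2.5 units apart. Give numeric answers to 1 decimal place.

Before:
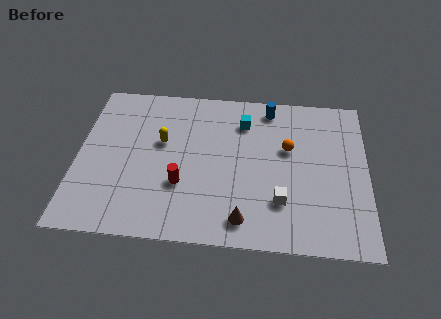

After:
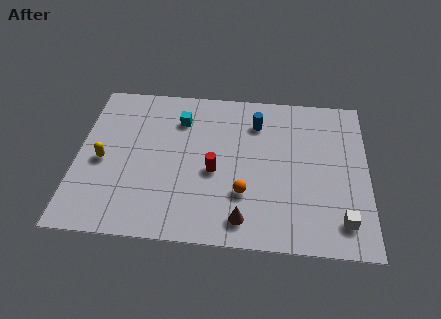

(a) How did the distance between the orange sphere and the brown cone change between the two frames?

-3.3

Before: roughly 4.8 units apart; after: 1.5. That's 3.3 units closer together.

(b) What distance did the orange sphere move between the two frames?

3.5

The orange sphere was near (9.8, 5.8) before and (7.8, 2.9) after, so it travelled √(2.0² + 2.9²) ≈ 3.5 units.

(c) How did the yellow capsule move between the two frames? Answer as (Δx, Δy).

(-2.7, -1.4)

The yellow capsule started near (3.9, 5.7) and ended near (1.2, 4.3).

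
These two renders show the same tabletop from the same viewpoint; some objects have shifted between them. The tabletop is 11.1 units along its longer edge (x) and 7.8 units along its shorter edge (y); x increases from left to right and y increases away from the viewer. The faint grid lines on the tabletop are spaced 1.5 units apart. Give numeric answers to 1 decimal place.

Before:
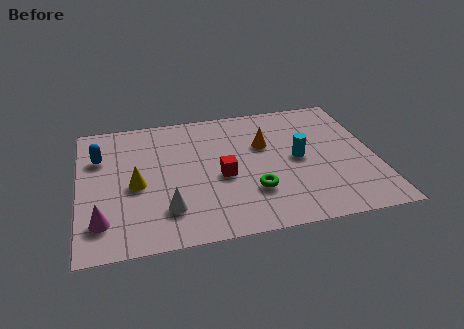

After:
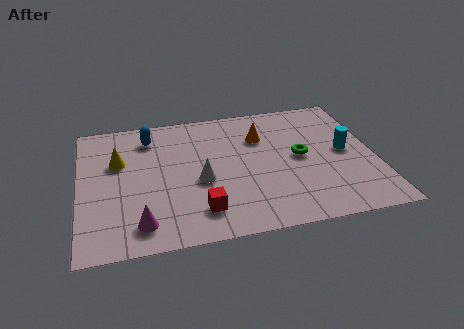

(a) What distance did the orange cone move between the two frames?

0.5

The orange cone was near (7.0, 5.0) before and (6.9, 5.5) after, so it travelled √(0.1² + 0.5²) ≈ 0.5 units.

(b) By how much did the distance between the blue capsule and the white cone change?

-0.7

The distance was about 4.2 in the first image and 3.5 in the second, so they moved 0.7 units closer together.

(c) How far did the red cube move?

2.0

The red cube moved from about (5.3, 3.4) to (4.4, 1.6), a distance of √(0.9² + 1.8²) ≈ 2.0.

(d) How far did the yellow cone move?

1.6

The yellow cone moved from about (2.1, 3.5) to (1.5, 5.0), a distance of √(0.6² + 1.5²) ≈ 1.6.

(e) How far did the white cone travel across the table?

1.9

From (3.2, 1.9) to (4.5, 3.3), the white cone covered √(1.3² + 1.4²) ≈ 1.9 units.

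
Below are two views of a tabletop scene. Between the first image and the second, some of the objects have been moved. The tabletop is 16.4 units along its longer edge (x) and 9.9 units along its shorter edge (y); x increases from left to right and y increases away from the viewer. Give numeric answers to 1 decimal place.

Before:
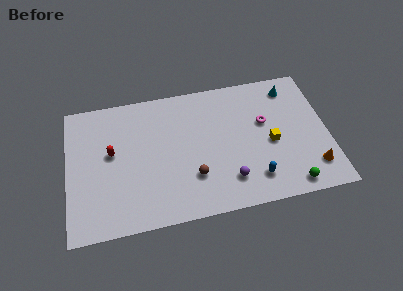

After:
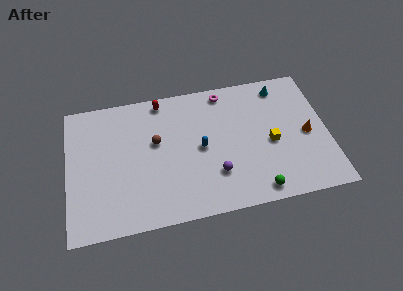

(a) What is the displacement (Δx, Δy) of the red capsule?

(3.3, 3.3)

The red capsule started near (2.8, 5.6) and ended near (6.1, 8.9).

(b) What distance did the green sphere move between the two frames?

2.1

The green sphere moved from about (13.8, 1.1) to (11.7, 1.1), a distance of √(2.1² + 0.0²) ≈ 2.1.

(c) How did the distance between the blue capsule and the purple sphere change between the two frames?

+0.6

The distance was about 1.6 in the first image and 2.2 in the second, so they moved 0.6 units further apart.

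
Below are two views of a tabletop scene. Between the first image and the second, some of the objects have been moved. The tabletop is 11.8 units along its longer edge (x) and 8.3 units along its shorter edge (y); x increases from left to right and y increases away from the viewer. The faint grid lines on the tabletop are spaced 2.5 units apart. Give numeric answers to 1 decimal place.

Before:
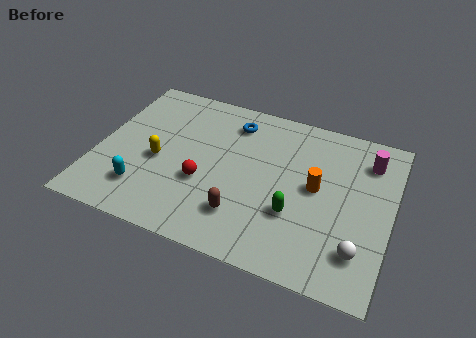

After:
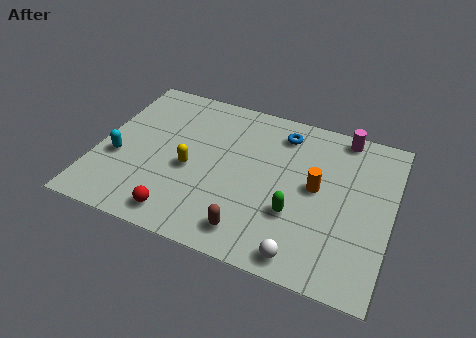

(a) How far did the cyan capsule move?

1.8

From (2.1, 1.9) to (0.9, 3.2), the cyan capsule covered √(1.2² + 1.3²) ≈ 1.8 units.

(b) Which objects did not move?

the orange cylinder and the green capsule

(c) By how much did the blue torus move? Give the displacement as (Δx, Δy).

(2.0, 0.1)

The blue torus was at about (5.2, 6.7) and moved to about (7.2, 6.8).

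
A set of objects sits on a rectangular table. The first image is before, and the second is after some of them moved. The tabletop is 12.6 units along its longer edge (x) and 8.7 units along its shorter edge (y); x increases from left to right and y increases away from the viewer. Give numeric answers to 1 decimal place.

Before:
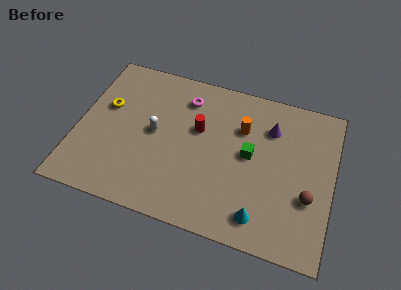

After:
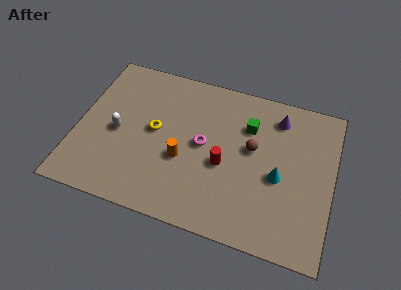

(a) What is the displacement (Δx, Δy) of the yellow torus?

(2.5, -0.7)

The yellow torus started near (1.3, 5.3) and ended near (3.8, 4.6).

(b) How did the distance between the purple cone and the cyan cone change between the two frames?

-1.7

Before: roughly 5.0 units apart; after: 3.3. That's 1.7 units closer together.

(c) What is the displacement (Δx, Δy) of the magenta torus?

(1.1, -2.4)

The magenta torus started near (5.1, 6.9) and ended near (6.2, 4.5).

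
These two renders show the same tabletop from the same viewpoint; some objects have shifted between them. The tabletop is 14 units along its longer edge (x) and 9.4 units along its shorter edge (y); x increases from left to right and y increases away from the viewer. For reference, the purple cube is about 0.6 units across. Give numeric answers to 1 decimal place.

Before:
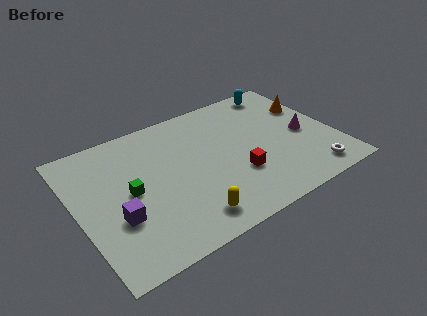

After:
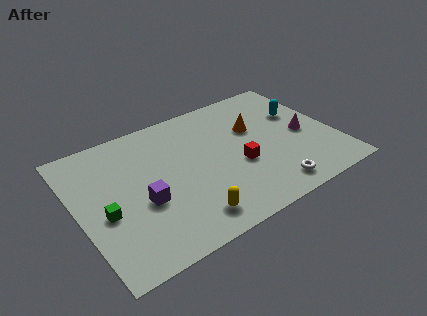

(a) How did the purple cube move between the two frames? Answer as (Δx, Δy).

(1.4, 0.4)

The purple cube was at about (1.9, 3.3) and moved to about (3.3, 3.7).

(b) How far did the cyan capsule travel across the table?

2.4

From (11.9, 8.3) to (12.5, 6.0), the cyan capsule covered √(0.6² + 2.3²) ≈ 2.4 units.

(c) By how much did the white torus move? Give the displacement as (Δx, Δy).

(-2.3, 0.0)

The white torus was at about (12.2, 1.3) and moved to about (9.9, 1.3).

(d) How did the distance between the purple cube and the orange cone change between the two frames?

-4.6

They were about 11.6 units apart before and 7.0 after — 4.6 units closer together.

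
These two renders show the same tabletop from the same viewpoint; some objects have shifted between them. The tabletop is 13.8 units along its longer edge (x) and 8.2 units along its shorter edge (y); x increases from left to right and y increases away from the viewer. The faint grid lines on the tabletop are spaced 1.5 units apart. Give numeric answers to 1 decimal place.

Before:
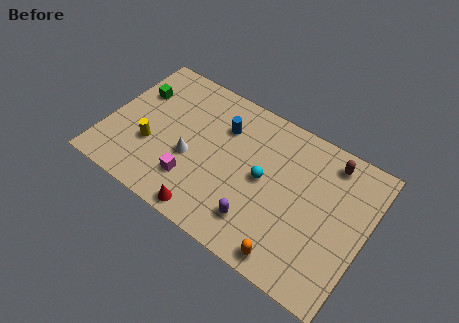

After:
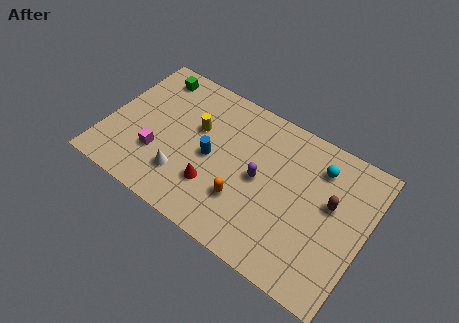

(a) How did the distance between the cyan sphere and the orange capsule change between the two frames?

+1.3

The distance was about 3.9 in the first image and 5.2 in the second, so they moved 1.3 units further apart.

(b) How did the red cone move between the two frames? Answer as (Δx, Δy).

(0.0, 1.6)

From the two frames, the red cone sits at roughly (6.0, 0.8) before and (6.0, 2.4) after.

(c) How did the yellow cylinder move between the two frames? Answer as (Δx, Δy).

(2.1, 2.2)

The yellow cylinder started near (2.5, 2.9) and ended near (4.6, 5.1).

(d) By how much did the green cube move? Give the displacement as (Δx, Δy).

(0.6, 1.4)

The green cube started near (1.2, 5.6) and ended near (1.8, 7.0).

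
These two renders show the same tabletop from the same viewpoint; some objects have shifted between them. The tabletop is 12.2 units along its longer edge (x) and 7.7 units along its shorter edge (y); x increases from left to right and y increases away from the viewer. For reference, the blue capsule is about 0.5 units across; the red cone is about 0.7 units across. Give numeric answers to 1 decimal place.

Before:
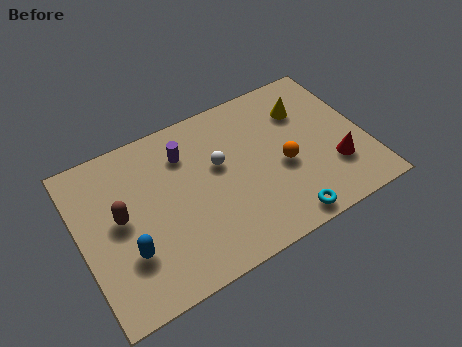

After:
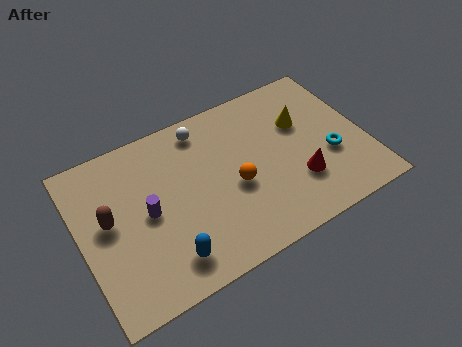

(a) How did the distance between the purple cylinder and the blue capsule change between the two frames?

-2.0

The distance was about 4.5 in the first image and 2.5 in the second, so they moved 2.0 units closer together.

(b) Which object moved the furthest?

the cyan torus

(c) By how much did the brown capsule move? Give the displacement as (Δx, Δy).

(-0.5, 0.1)

The brown capsule started near (1.7, 4.1) and ended near (1.2, 4.2).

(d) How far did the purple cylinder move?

2.8

The purple cylinder was near (4.7, 5.8) before and (2.8, 3.8) after, so it travelled √(1.9² + 2.0²) ≈ 2.8 units.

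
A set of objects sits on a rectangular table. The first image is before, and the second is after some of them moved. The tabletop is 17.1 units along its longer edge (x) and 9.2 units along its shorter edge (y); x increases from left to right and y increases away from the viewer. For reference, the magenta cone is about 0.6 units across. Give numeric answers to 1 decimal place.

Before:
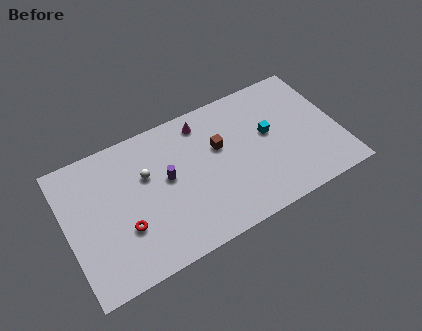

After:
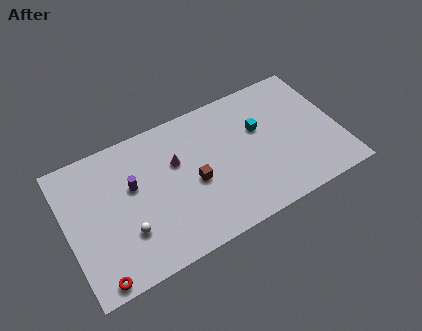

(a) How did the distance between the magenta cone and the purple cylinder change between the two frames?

-0.9

The distance was about 3.7 in the first image and 2.8 in the second, so they moved 0.9 units closer together.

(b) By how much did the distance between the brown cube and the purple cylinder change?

+0.5

They were about 3.5 units apart before and 4.0 after — 0.5 units further apart.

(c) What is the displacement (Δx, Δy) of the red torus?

(-2.0, -2.3)

The red torus was at about (3.4, 3.1) and moved to about (1.4, 0.8).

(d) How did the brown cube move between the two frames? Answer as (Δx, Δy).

(-1.8, -1.6)

The brown cube started near (9.7, 5.7) and ended near (7.9, 4.1).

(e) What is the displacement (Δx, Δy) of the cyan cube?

(-0.5, 0.6)

The cyan cube was at about (12.8, 5.2) and moved to about (12.3, 5.8).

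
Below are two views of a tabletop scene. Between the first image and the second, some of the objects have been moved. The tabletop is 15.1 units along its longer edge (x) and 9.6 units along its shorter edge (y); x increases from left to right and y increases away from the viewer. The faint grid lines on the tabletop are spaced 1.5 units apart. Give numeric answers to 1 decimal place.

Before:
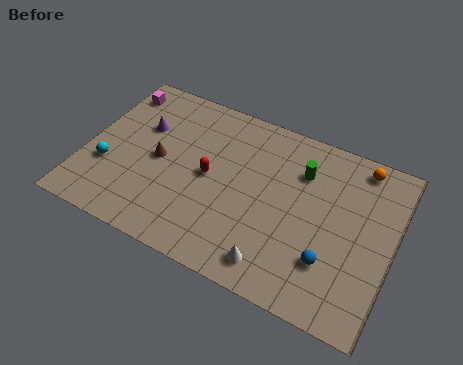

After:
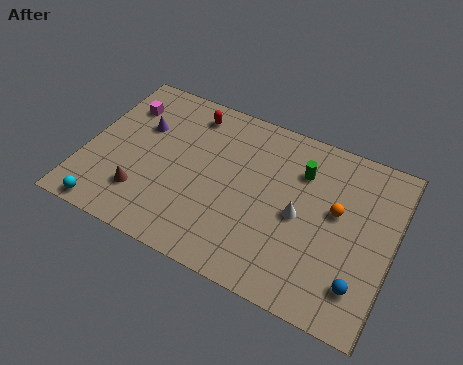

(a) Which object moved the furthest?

the red capsule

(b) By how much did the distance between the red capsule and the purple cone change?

-1.1

They were about 3.9 units apart before and 2.8 after — 1.1 units closer together.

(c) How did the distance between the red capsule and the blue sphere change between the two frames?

+4.4

Before: roughly 6.5 units apart; after: 10.9. That's 4.4 units further apart.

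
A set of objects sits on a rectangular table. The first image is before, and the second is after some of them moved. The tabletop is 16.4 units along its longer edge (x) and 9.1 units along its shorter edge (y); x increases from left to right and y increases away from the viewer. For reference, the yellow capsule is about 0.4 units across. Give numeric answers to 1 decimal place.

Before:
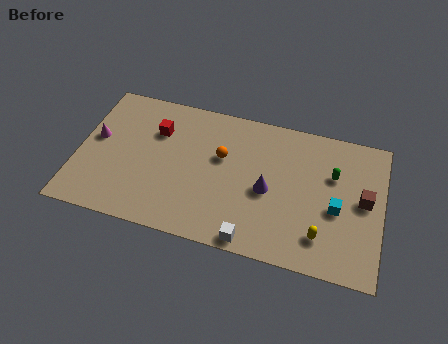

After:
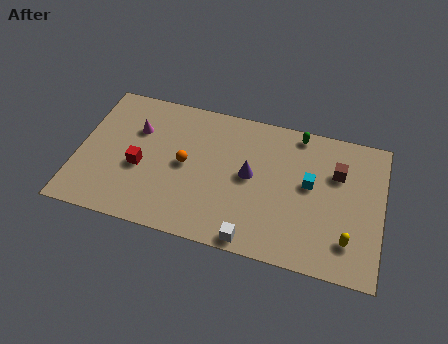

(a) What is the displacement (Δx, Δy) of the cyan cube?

(-1.5, 1.2)

The cyan cube started near (14.0, 3.9) and ended near (12.5, 5.1).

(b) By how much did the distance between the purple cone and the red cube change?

-0.6

They were about 6.6 units apart before and 6.0 after — 0.6 units closer together.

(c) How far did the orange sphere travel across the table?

2.1

The orange sphere moved from about (7.7, 5.6) to (5.8, 4.6), a distance of √(1.9² + 1.0²) ≈ 2.1.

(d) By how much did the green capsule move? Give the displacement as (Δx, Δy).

(-2.0, 2.2)

The green capsule was at about (13.7, 6.0) and moved to about (11.7, 8.2).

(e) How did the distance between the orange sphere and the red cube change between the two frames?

-1.2

They were about 3.7 units apart before and 2.5 after — 1.2 units closer together.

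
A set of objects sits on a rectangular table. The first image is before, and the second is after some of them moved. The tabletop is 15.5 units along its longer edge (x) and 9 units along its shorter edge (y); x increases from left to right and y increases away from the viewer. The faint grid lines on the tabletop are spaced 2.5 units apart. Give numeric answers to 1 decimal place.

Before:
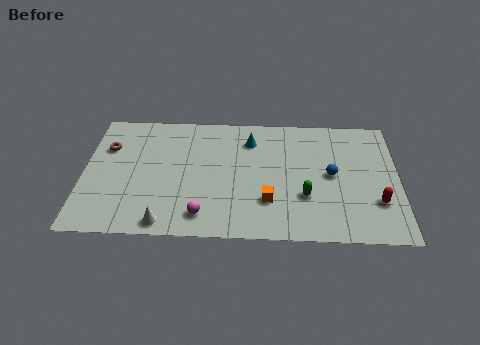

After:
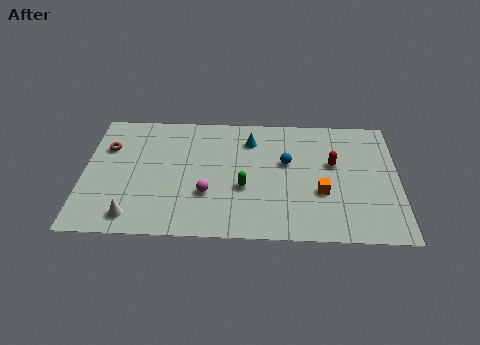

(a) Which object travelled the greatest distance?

the red capsule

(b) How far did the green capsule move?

3.0

From (10.9, 3.0) to (7.9, 3.5), the green capsule covered √(3.0² + 0.5²) ≈ 3.0 units.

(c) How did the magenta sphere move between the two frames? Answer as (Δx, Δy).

(0.2, 1.5)

The magenta sphere was at about (5.9, 1.5) and moved to about (6.1, 3.0).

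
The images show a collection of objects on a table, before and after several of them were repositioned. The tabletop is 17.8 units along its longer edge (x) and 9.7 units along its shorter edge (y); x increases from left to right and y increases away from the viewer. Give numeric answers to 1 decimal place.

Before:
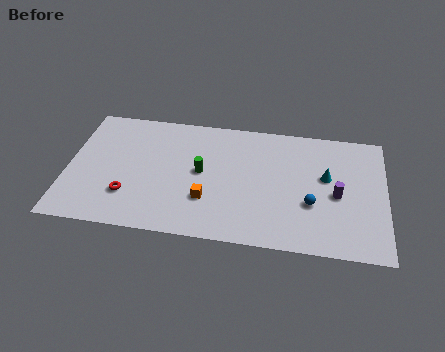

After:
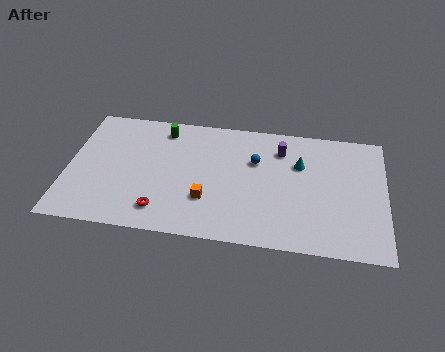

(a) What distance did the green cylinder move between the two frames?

3.9

The green cylinder moved from about (7.5, 5.1) to (5.2, 8.2), a distance of √(2.3² + 3.1²) ≈ 3.9.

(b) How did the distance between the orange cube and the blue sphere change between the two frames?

-1.5

Before: roughly 5.8 units apart; after: 4.3. That's 1.5 units closer together.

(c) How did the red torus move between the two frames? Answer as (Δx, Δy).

(1.9, -0.9)

The red torus started near (3.5, 2.7) and ended near (5.4, 1.8).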